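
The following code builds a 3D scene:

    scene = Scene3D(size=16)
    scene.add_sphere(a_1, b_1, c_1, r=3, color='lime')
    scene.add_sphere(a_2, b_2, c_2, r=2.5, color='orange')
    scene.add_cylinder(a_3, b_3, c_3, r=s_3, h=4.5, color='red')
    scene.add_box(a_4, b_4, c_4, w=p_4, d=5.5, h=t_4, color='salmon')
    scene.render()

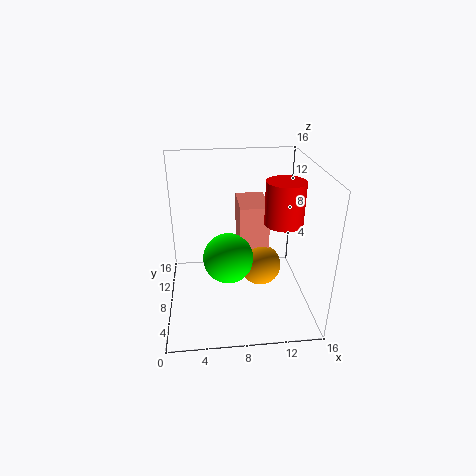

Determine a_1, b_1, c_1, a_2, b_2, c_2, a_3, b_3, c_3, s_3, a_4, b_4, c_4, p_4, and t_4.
a_1 = 7
b_1 = 9.5
c_1 = 4.5
a_2 = 11
b_2 = 10
c_2 = 3
a_3 = 12.5
b_3 = 6
c_3 = 10.5
s_3 = 2
a_4 = 8.5
b_4 = 10
c_4 = 4
p_4 = 3.5
t_4 = 6.5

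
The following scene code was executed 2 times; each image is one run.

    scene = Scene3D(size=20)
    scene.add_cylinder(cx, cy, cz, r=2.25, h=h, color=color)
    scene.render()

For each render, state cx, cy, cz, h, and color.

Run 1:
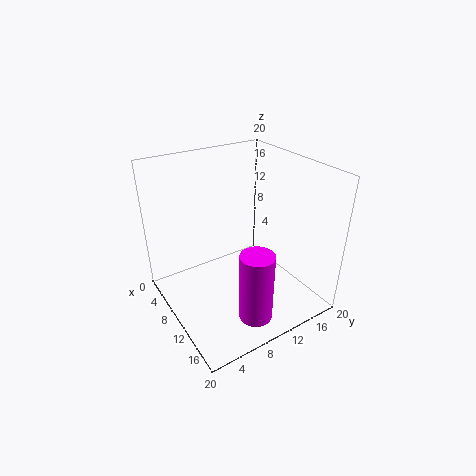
cx = 16, cy = 9, cz = 1, h = 9.75, color = 'magenta'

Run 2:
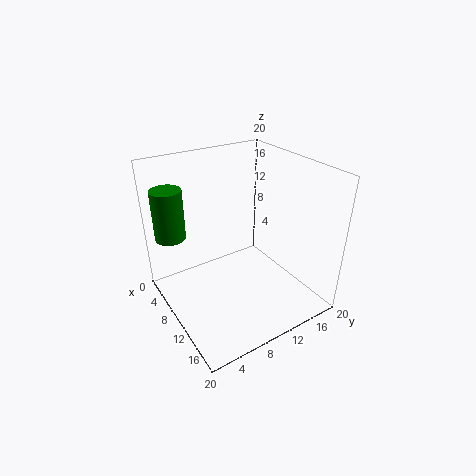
cx = 2.5, cy = 3, cz = 8.5, h = 7.5, color = 'green'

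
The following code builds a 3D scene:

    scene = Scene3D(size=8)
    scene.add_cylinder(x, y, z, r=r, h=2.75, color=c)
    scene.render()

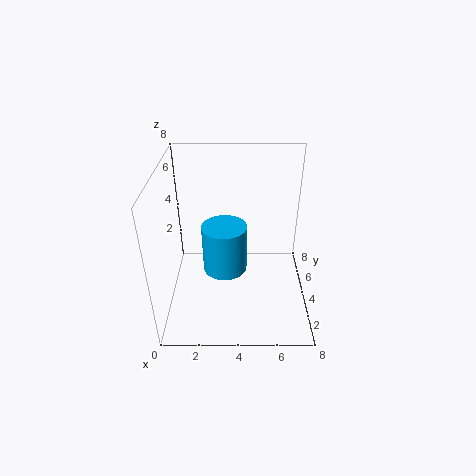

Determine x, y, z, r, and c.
x = 3.25
y = 4
z = 2
r = 1.25
c = 'deepskyblue'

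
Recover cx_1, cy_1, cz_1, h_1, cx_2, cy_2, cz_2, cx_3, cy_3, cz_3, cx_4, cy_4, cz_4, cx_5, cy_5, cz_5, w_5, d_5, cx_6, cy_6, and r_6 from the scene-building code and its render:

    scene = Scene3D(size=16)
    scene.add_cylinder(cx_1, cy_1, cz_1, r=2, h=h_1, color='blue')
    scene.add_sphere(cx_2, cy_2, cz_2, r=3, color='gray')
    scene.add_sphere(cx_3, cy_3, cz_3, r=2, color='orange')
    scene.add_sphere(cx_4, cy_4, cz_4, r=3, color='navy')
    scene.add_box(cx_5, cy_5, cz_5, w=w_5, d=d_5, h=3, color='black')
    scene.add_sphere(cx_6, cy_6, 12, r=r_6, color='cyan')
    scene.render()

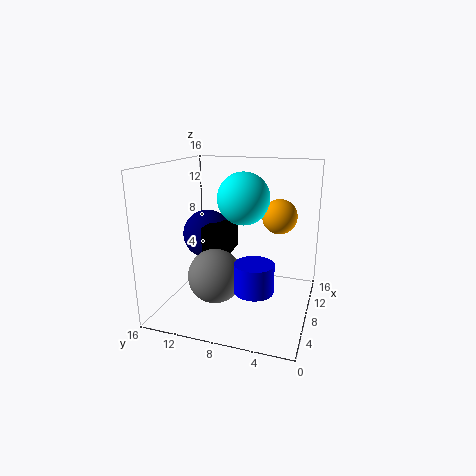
cx_1 = 4
cy_1 = 5
cz_1 = 4
h_1 = 3
cx_2 = 6
cy_2 = 10
cz_2 = 4
cx_3 = 11
cy_3 = 4
cz_3 = 10
cx_4 = 11
cy_4 = 13
cz_4 = 7
cx_5 = 7
cy_5 = 9
cz_5 = 6
w_5 = 4
d_5 = 3
cx_6 = 10
cy_6 = 8
r_6 = 3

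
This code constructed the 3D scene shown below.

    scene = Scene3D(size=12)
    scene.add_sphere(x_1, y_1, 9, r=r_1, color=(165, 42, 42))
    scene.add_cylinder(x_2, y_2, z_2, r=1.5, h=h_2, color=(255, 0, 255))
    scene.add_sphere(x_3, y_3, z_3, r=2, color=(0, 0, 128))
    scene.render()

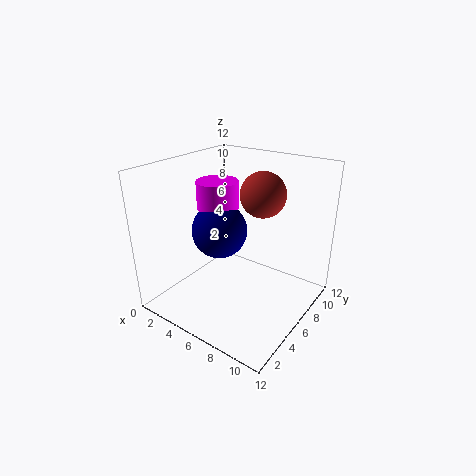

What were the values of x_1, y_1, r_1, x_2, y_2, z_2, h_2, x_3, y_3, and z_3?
x_1 = 6.5, y_1 = 9, r_1 = 2, x_2 = 6, y_2 = 3.5, z_2 = 9.5, h_2 = 2, x_3 = 6.5, y_3 = 3, z_3 = 8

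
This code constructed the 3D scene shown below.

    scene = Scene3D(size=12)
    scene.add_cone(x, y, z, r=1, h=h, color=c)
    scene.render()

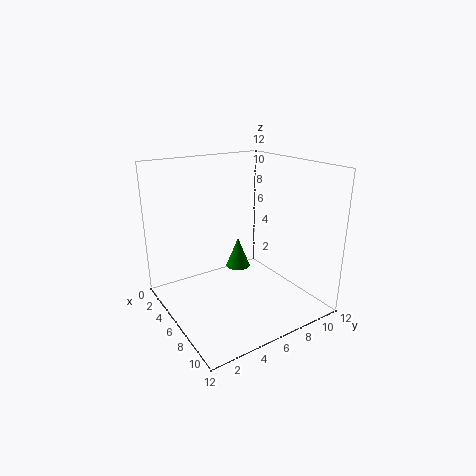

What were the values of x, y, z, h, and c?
x = 6; y = 6; z = 3.5; h = 2.5; c = 'green'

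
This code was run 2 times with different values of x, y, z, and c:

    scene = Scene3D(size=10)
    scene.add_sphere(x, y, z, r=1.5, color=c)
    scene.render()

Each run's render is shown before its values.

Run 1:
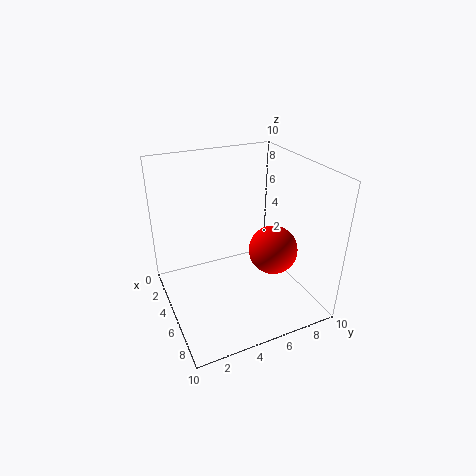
x = 8; y = 6; z = 5.5; c = 'red'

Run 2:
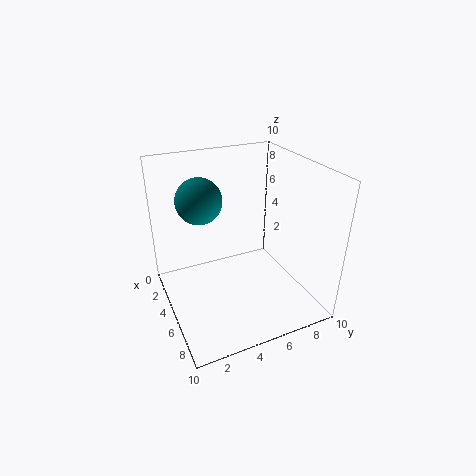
x = 4.5; y = 2.5; z = 8; c = 'teal'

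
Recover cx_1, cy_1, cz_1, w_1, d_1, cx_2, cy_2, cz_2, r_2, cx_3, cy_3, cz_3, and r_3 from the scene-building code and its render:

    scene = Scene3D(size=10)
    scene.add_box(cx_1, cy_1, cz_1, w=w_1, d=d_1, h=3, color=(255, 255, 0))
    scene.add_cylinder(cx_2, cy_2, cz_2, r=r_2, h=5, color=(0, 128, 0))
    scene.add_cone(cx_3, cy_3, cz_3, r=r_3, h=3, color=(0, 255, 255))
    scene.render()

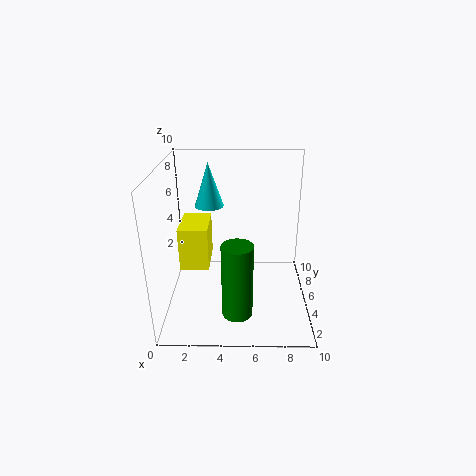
cx_1 = 1, cy_1 = 4, cz_1 = 3, w_1 = 2, d_1 = 3, cx_2 = 5, cy_2 = 2, cz_2 = 1, r_2 = 1, cx_3 = 3, cy_3 = 6, cz_3 = 7, r_3 = 1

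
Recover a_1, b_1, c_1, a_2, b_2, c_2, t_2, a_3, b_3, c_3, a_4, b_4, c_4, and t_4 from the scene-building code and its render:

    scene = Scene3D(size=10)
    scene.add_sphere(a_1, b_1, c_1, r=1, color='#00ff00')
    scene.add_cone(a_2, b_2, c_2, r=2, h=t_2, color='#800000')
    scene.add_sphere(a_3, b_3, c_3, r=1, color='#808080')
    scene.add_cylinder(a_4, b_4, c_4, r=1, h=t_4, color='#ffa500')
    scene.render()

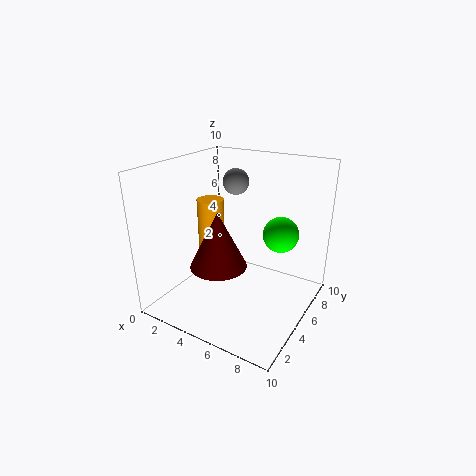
a_1 = 9; b_1 = 3; c_1 = 7; a_2 = 4; b_2 = 4; c_2 = 3; t_2 = 4; a_3 = 3; b_3 = 8; c_3 = 8; a_4 = 2; b_4 = 6; c_4 = 3; t_4 = 4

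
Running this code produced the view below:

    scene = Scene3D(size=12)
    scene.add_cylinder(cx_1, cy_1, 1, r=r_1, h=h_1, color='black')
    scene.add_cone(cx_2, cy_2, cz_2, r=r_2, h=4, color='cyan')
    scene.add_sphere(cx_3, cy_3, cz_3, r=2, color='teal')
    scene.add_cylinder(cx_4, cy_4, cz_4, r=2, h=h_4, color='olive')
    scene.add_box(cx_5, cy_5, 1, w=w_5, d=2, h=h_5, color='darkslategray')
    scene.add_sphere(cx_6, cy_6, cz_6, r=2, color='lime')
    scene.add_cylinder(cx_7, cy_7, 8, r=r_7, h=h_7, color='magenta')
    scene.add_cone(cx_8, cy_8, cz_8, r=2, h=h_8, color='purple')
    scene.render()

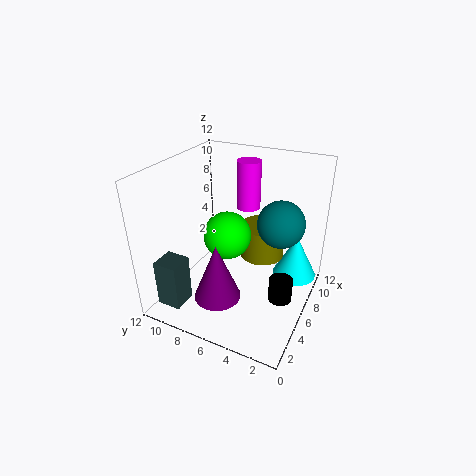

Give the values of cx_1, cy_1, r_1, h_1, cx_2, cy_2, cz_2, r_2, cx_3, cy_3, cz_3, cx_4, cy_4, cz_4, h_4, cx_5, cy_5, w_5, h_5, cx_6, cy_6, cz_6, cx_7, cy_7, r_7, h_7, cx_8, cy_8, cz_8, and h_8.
cx_1 = 6; cy_1 = 2; r_1 = 1; h_1 = 2; cx_2 = 10; cy_2 = 2; cz_2 = 1; r_2 = 2; cx_3 = 8; cy_3 = 3; cz_3 = 7; cx_4 = 9; cy_4 = 5; cz_4 = 3; h_4 = 3; cx_5 = 1; cy_5 = 9; w_5 = 2; h_5 = 4; cx_6 = 6; cy_6 = 7; cz_6 = 6; cx_7 = 8; cy_7 = 6; r_7 = 1; h_7 = 4; cx_8 = 4; cy_8 = 7; cz_8 = 1; h_8 = 5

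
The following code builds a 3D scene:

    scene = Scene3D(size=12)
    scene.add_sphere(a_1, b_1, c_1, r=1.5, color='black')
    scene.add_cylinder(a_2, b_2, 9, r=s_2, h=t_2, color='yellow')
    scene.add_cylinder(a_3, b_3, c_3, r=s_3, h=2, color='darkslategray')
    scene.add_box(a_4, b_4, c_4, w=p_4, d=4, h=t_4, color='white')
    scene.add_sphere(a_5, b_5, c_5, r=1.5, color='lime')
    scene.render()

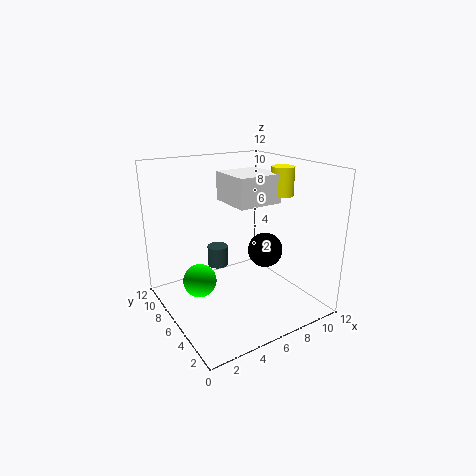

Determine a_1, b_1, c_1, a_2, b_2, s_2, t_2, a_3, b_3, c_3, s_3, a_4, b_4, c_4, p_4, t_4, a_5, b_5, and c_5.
a_1 = 8.5
b_1 = 5.5
c_1 = 4.5
a_2 = 10.5
b_2 = 6
s_2 = 1
t_2 = 2.5
a_3 = 6.5
b_3 = 10.5
c_3 = 1.5
s_3 = 1
a_4 = 6
b_4 = 5.5
c_4 = 8.5
p_4 = 4
t_4 = 2.5
a_5 = 3.5
b_5 = 8.5
c_5 = 1.5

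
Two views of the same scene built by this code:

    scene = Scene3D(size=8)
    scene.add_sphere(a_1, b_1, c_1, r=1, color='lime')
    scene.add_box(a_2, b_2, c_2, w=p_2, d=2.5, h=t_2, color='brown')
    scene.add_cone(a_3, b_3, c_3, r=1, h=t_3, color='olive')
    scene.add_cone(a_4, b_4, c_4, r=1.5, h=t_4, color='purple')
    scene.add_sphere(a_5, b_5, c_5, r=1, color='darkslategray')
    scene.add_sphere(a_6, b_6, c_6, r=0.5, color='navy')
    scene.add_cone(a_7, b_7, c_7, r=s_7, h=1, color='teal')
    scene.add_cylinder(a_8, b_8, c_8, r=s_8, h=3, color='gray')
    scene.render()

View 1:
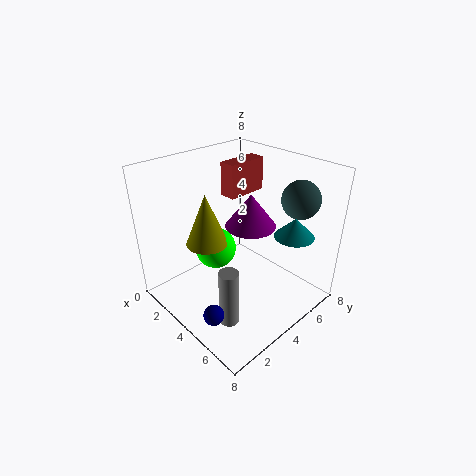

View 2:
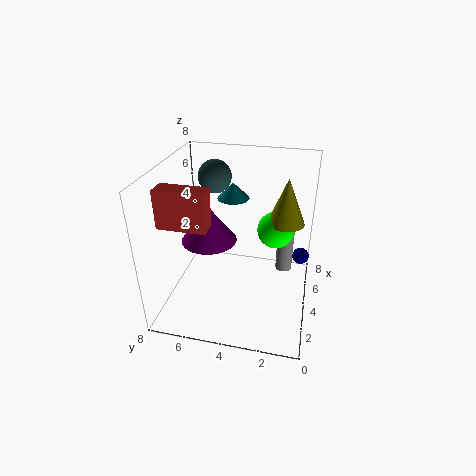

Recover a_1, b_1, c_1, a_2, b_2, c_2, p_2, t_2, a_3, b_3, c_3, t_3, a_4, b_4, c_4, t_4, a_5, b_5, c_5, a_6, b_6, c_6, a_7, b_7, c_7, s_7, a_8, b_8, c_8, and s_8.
a_1 = 4.5; b_1 = 2; c_1 = 4.5; a_2 = 1.5; b_2 = 5; c_2 = 5.5; p_2 = 1; t_2 = 2; a_3 = 4.5; b_3 = 1.5; c_3 = 5; t_3 = 2.5; a_4 = 3.5; b_4 = 5.5; c_4 = 4; t_4 = 2; a_5 = 6.5; b_5 = 6; c_5 = 6.5; a_6 = 6; b_6 = 0.5; c_6 = 2; a_7 = 7; b_7 = 5; c_7 = 5; s_7 = 1; a_8 = 6; b_8 = 1.5; c_8 = 1; s_8 = 0.5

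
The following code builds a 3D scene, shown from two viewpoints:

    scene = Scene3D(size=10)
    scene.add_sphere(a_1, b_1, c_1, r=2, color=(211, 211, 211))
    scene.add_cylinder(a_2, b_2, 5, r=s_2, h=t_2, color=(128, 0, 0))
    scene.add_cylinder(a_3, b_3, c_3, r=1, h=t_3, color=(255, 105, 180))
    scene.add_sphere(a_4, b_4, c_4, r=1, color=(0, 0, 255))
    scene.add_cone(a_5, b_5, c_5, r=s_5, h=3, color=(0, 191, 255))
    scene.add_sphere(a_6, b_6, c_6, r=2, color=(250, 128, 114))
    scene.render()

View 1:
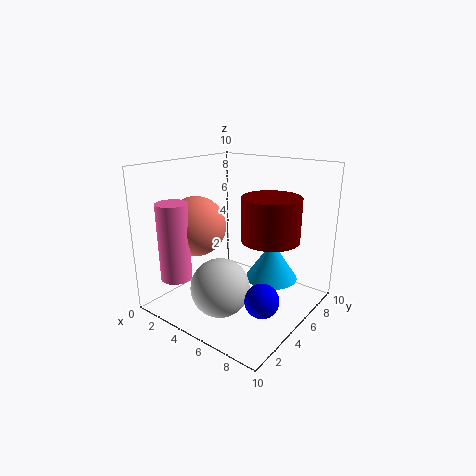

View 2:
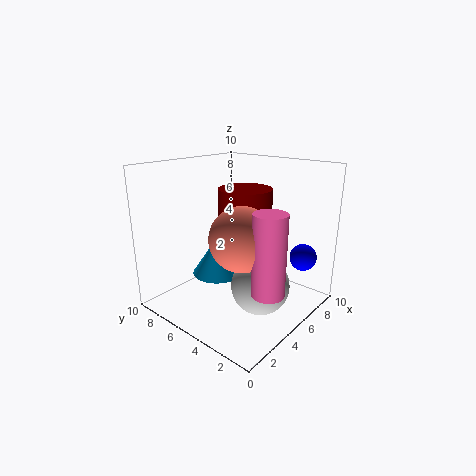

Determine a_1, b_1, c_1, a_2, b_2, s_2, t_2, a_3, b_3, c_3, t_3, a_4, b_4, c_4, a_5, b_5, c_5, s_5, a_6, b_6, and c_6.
a_1 = 5, b_1 = 3, c_1 = 2, a_2 = 7, b_2 = 6, s_2 = 2, t_2 = 3, a_3 = 3, b_3 = 1, c_3 = 3, t_3 = 5, a_4 = 9, b_4 = 2, c_4 = 3, a_5 = 6, b_5 = 8, c_5 = 1, s_5 = 2, a_6 = 3, b_6 = 3, c_6 = 6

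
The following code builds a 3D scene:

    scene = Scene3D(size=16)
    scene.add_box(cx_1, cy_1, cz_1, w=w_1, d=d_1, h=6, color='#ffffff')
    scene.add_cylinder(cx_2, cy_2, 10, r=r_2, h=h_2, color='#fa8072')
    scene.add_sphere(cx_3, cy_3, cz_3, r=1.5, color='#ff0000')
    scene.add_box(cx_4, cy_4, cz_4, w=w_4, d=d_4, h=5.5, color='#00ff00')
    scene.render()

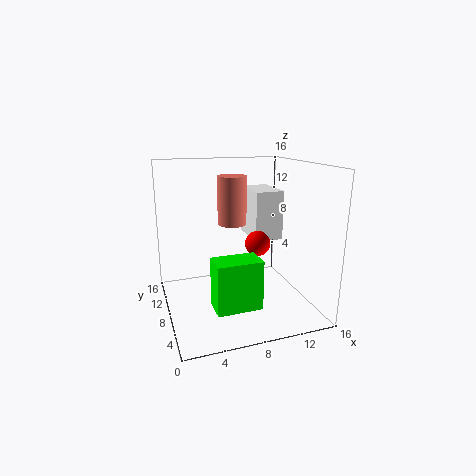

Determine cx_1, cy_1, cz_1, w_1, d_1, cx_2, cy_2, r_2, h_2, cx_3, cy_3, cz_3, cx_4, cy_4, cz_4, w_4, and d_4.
cx_1 = 11
cy_1 = 10
cz_1 = 6.5
w_1 = 3.5
d_1 = 5.5
cx_2 = 7
cy_2 = 7
r_2 = 1.5
h_2 = 5
cx_3 = 11
cy_3 = 9.5
cz_3 = 6.5
cx_4 = 4.5
cy_4 = 4
cz_4 = 1
w_4 = 5
d_4 = 3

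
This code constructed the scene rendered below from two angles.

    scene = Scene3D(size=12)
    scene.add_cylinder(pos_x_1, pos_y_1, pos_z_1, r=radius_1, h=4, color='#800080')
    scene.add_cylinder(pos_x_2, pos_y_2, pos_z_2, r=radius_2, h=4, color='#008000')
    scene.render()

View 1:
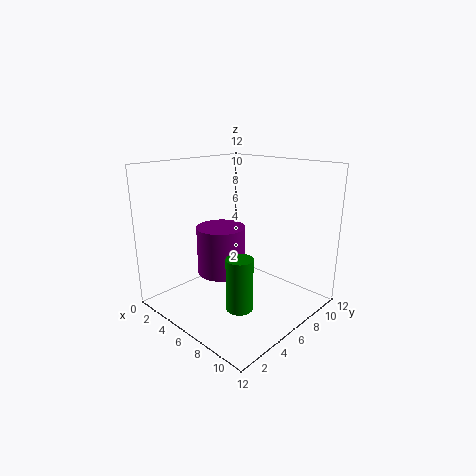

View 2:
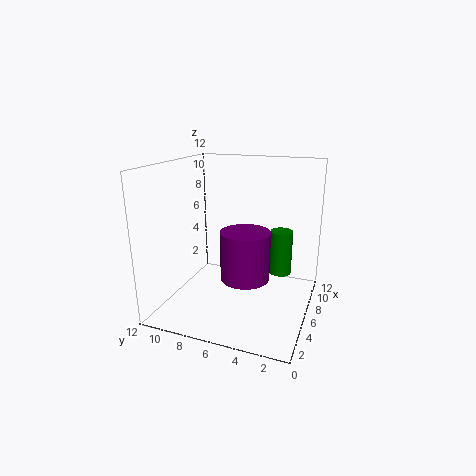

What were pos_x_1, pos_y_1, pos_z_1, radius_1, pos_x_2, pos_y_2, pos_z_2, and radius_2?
pos_x_1 = 5; pos_y_1 = 5; pos_z_1 = 3; radius_1 = 2; pos_x_2 = 9; pos_y_2 = 3; pos_z_2 = 2; radius_2 = 1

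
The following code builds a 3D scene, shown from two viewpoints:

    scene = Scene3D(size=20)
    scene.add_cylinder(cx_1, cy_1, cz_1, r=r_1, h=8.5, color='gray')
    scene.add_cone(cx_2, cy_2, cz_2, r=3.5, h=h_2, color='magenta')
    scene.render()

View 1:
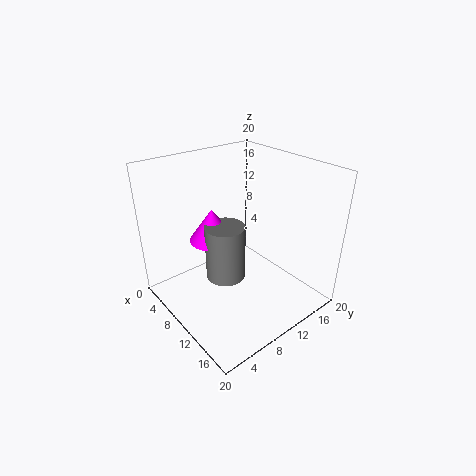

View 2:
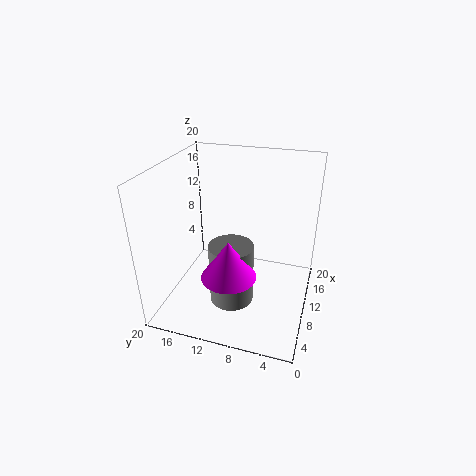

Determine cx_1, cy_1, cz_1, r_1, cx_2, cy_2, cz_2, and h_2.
cx_1 = 7
cy_1 = 10
cz_1 = 2
r_1 = 3
cx_2 = 4.5
cy_2 = 9.5
cz_2 = 7.5
h_2 = 5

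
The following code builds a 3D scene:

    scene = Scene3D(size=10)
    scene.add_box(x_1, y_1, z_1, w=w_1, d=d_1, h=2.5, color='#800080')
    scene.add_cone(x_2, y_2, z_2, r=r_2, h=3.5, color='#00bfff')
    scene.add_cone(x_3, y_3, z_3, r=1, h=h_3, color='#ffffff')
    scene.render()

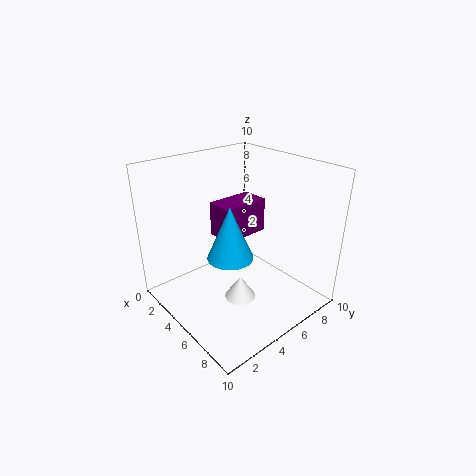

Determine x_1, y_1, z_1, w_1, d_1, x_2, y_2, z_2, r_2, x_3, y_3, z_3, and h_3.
x_1 = 2.5, y_1 = 4.5, z_1 = 4.5, w_1 = 2, d_1 = 3.5, x_2 = 6, y_2 = 3.5, z_2 = 4.5, r_2 = 1.5, x_3 = 7, y_3 = 3.5, z_3 = 2, h_3 = 1.5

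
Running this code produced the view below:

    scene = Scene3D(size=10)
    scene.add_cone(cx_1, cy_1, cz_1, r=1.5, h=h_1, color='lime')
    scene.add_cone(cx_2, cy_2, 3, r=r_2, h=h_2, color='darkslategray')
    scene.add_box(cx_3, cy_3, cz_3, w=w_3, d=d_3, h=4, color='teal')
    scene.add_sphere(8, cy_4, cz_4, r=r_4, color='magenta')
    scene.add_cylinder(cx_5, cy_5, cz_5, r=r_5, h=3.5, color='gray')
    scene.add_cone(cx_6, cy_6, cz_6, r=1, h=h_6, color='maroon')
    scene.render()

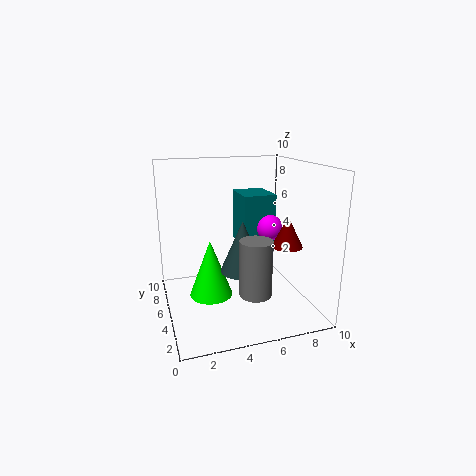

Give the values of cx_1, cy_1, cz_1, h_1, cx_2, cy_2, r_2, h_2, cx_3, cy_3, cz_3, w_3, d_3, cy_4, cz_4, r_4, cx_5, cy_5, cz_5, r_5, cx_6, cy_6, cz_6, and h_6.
cx_1 = 3
cy_1 = 5
cz_1 = 1
h_1 = 4
cx_2 = 5
cy_2 = 4
r_2 = 1.5
h_2 = 3.5
cx_3 = 6
cy_3 = 6.5
cz_3 = 3.5
w_3 = 2.5
d_3 = 3
cy_4 = 6.5
cz_4 = 5
r_4 = 1
cx_5 = 5
cy_5 = 1.5
cz_5 = 2.5
r_5 = 1
cx_6 = 7.5
cy_6 = 2.5
cz_6 = 5
h_6 = 2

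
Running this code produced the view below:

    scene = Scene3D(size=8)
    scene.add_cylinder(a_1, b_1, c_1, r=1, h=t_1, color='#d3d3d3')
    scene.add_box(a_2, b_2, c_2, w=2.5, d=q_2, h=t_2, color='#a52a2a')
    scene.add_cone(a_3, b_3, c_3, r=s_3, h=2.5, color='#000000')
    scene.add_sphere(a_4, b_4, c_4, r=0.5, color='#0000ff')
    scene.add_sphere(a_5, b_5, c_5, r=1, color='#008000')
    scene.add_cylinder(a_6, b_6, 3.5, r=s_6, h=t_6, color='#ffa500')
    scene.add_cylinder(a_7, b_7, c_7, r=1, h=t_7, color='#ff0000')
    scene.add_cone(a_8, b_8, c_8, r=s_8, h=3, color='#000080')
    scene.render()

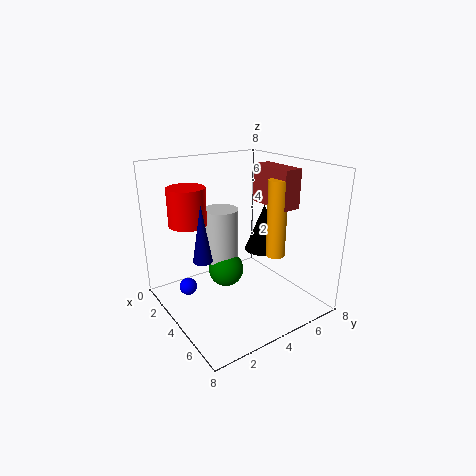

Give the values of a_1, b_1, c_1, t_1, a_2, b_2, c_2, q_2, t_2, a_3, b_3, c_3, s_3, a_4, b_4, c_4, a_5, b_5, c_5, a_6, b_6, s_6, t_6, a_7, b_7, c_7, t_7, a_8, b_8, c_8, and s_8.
a_1 = 3; b_1 = 3.5; c_1 = 2.5; t_1 = 3; a_2 = 4; b_2 = 5; c_2 = 6; q_2 = 1; t_2 = 2; a_3 = 5; b_3 = 5; c_3 = 3.5; s_3 = 1; a_4 = 2.5; b_4 = 1.5; c_4 = 1; a_5 = 3.5; b_5 = 3.5; c_5 = 2; a_6 = 6; b_6 = 5; s_6 = 0.5; t_6 = 4; a_7 = 3; b_7 = 1.5; c_7 = 5; t_7 = 2; a_8 = 4.5; b_8 = 1.5; c_8 = 3.5; s_8 = 0.5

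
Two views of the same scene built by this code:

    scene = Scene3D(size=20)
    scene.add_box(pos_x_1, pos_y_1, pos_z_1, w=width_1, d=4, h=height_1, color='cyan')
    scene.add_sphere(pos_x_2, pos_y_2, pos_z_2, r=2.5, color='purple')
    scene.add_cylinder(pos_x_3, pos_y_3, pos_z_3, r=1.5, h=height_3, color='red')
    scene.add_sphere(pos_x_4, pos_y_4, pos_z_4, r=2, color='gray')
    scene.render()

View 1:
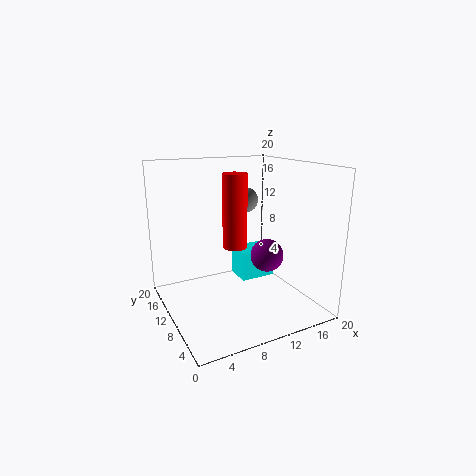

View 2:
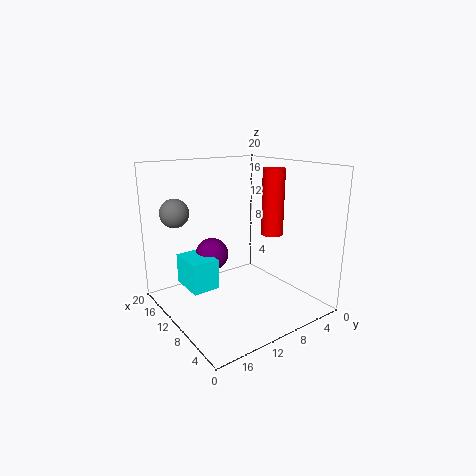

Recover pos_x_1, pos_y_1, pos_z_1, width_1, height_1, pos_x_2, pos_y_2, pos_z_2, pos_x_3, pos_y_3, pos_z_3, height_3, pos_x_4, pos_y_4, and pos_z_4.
pos_x_1 = 12; pos_y_1 = 12; pos_z_1 = 2; width_1 = 5.5; height_1 = 4.5; pos_x_2 = 15.5; pos_y_2 = 11; pos_z_2 = 6; pos_x_3 = 7.5; pos_y_3 = 6; pos_z_3 = 10.5; height_3 = 9; pos_x_4 = 15; pos_y_4 = 17; pos_z_4 = 13.5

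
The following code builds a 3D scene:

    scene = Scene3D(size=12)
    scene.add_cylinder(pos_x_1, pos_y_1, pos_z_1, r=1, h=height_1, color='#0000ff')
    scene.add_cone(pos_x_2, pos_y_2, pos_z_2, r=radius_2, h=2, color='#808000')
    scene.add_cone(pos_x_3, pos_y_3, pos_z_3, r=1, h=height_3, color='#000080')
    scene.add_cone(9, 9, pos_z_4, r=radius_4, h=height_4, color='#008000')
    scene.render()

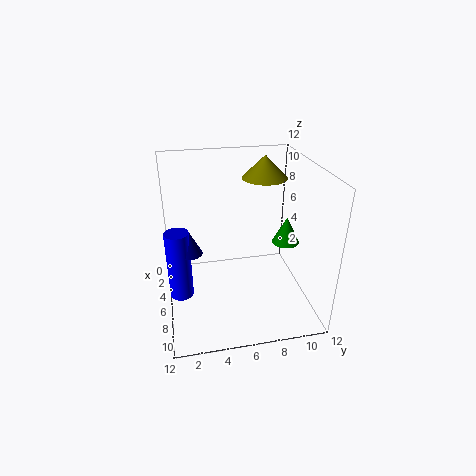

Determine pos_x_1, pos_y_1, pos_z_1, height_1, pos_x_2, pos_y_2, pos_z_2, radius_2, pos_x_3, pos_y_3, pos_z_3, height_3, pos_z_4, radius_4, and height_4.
pos_x_1 = 6, pos_y_1 = 1, pos_z_1 = 1, height_1 = 6, pos_x_2 = 3, pos_y_2 = 9, pos_z_2 = 10, radius_2 = 2, pos_x_3 = 6, pos_y_3 = 2, pos_z_3 = 5, height_3 = 2, pos_z_4 = 7, radius_4 = 1, height_4 = 2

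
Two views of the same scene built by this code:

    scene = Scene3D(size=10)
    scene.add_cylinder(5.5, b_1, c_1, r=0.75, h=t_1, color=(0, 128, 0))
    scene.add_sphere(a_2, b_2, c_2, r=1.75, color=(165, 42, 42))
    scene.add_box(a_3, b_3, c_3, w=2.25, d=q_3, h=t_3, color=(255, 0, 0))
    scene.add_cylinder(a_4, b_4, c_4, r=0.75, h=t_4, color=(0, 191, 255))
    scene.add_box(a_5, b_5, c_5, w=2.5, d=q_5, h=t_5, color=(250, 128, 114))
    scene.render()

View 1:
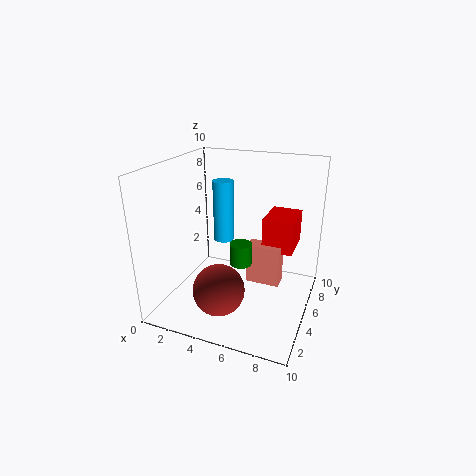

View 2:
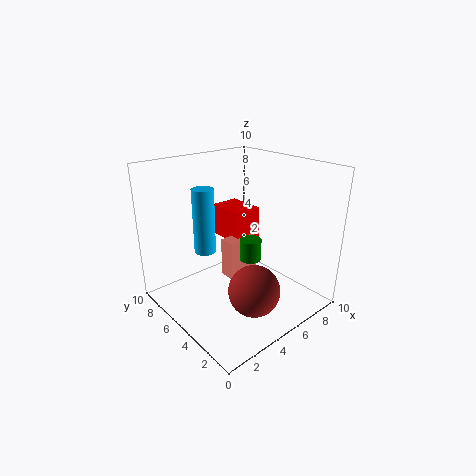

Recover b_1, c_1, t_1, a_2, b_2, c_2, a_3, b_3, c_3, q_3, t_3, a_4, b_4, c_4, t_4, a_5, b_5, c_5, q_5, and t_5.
b_1 = 4.25, c_1 = 3.5, t_1 = 1.5, a_2 = 4.5, b_2 = 2.75, c_2 = 2, a_3 = 6.25, b_3 = 6.5, c_3 = 3.5, q_3 = 3, t_3 = 2.5, a_4 = 3.25, b_4 = 6.5, c_4 = 4, t_4 = 4.5, a_5 = 5.25, b_5 = 6, c_5 = 1, q_5 = 1.25, t_5 = 3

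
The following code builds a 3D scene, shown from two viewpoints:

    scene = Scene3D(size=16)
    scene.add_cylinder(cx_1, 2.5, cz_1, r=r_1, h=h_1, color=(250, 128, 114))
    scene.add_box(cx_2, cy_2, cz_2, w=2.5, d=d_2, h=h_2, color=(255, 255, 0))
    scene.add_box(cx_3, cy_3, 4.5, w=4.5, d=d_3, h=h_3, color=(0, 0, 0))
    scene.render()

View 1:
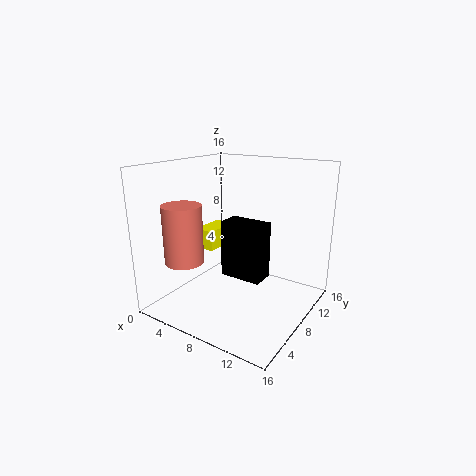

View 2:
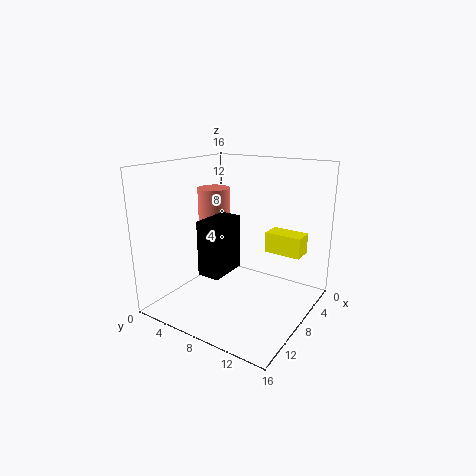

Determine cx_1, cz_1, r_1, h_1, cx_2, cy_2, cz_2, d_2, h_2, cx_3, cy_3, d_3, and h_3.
cx_1 = 5, cz_1 = 6.5, r_1 = 2, h_1 = 6, cx_2 = 1, cy_2 = 9, cz_2 = 5, d_2 = 4.5, h_2 = 2.5, cx_3 = 7.5, cy_3 = 5.5, d_3 = 2.5, h_3 = 6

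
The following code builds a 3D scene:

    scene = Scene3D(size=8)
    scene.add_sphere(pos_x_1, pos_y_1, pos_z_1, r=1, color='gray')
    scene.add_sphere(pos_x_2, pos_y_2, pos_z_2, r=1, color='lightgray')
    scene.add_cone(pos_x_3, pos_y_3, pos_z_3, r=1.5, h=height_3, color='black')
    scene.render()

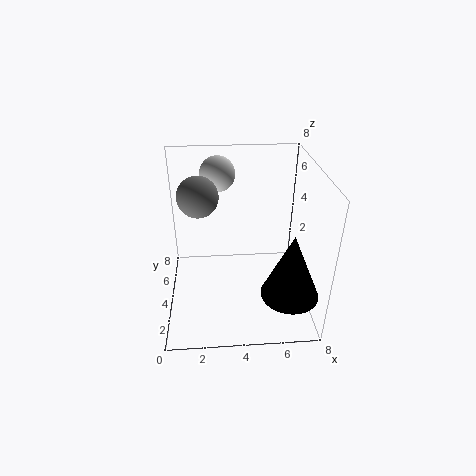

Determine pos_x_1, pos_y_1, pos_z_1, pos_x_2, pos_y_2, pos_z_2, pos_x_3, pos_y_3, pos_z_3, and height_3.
pos_x_1 = 2, pos_y_1 = 3, pos_z_1 = 7, pos_x_2 = 3, pos_y_2 = 6, pos_z_2 = 7, pos_x_3 = 6.5, pos_y_3 = 1.5, pos_z_3 = 2, height_3 = 3.5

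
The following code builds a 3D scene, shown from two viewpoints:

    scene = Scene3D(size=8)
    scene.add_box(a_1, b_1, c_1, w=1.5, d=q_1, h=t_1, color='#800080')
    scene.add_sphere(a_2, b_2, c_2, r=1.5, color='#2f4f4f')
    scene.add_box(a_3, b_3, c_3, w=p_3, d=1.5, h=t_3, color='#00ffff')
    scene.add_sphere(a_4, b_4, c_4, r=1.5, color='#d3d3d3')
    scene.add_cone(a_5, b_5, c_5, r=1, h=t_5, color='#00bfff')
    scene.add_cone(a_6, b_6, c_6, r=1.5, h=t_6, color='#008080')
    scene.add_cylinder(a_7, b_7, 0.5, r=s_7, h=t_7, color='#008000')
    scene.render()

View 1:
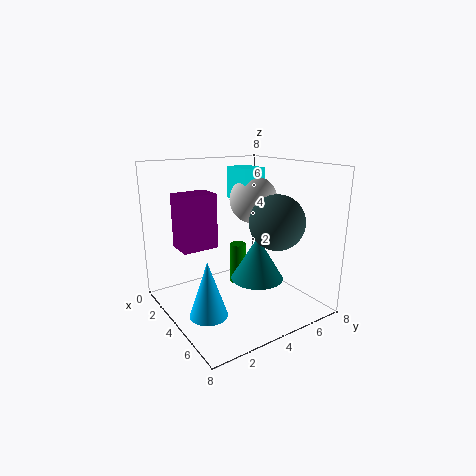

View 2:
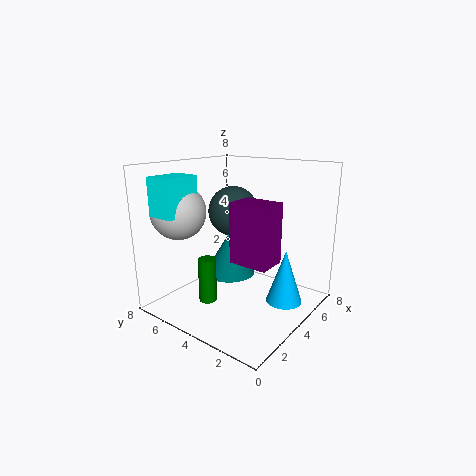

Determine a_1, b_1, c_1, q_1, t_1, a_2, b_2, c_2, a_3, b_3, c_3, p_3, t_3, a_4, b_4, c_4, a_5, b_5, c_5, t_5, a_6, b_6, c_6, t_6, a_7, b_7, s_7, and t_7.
a_1 = 2
b_1 = 1
c_1 = 3.5
q_1 = 2
t_1 = 3
a_2 = 5.5
b_2 = 5.5
c_2 = 5
a_3 = 0.5
b_3 = 5.5
c_3 = 5.5
p_3 = 2
t_3 = 2
a_4 = 2
b_4 = 6.5
c_4 = 5.5
a_5 = 5
b_5 = 1.5
c_5 = 0.5
t_5 = 3
a_6 = 4.5
b_6 = 5
c_6 = 1.5
t_6 = 2.5
a_7 = 2.5
b_7 = 5
s_7 = 0.5
t_7 = 2.5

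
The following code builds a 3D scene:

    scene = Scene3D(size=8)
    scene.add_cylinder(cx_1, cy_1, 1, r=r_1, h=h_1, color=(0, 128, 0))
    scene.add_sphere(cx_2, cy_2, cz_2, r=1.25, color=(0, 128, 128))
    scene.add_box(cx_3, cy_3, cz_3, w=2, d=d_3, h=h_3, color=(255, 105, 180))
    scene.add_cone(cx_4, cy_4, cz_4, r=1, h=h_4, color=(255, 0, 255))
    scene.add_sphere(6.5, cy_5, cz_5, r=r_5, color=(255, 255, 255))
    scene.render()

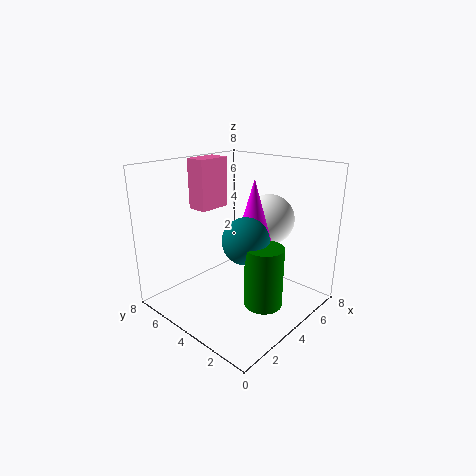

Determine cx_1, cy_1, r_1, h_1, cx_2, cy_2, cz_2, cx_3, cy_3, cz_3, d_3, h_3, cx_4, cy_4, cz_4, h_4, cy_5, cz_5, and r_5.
cx_1 = 3.5, cy_1 = 1.75, r_1 = 1, h_1 = 3.25, cx_2 = 3.5, cy_2 = 3, cz_2 = 4.25, cx_3 = 3.75, cy_3 = 6.5, cz_3 = 5, d_3 = 1.25, h_3 = 3, cx_4 = 4.75, cy_4 = 3.5, cz_4 = 3.75, h_4 = 3.5, cy_5 = 3.75, cz_5 = 4.5, r_5 = 1.5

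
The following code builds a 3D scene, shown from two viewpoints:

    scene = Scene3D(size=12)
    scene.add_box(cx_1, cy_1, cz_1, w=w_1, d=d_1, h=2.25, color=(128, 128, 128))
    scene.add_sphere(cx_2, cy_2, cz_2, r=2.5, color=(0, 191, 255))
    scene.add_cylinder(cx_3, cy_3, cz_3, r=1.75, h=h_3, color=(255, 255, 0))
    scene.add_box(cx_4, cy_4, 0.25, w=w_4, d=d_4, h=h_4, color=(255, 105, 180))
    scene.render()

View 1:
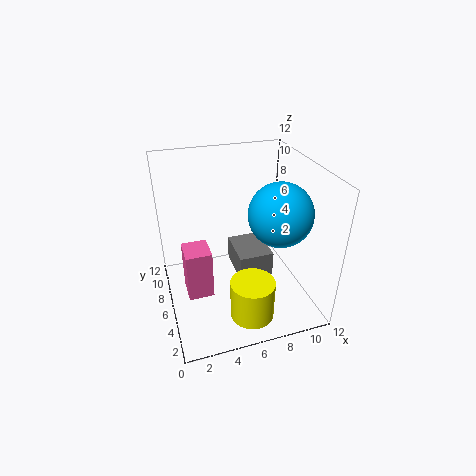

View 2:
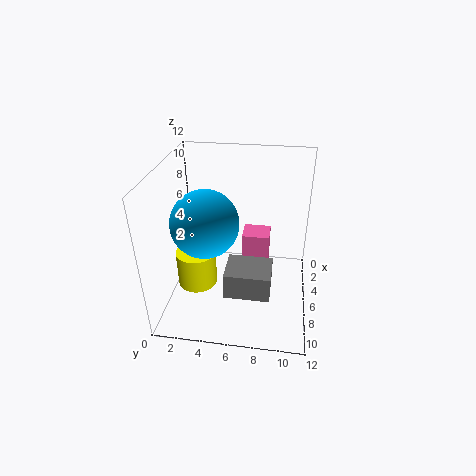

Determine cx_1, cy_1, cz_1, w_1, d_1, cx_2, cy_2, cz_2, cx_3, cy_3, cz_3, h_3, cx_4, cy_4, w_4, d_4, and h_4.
cx_1 = 6, cy_1 = 5.25, cz_1 = 2, w_1 = 3, d_1 = 3.75, cx_2 = 8.75, cy_2 = 4, cz_2 = 8.75, cx_3 = 6, cy_3 = 2.25, cz_3 = 1, h_3 = 3.25, cx_4 = 1.5, cy_4 = 6, w_4 = 2.25, d_4 = 2.5, h_4 = 4.5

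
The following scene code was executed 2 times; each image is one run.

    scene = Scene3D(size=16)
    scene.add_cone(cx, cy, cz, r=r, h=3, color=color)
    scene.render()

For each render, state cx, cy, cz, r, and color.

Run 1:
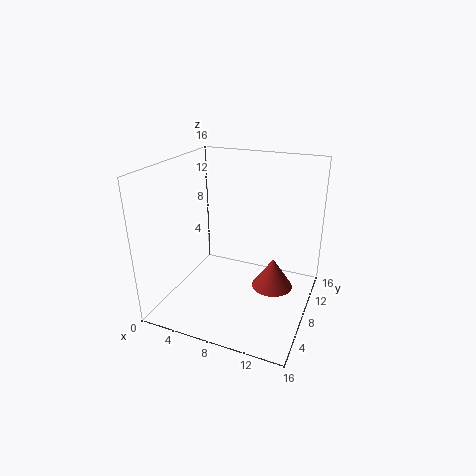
cx = 13; cy = 5; cz = 5; r = 2; color = 'brown'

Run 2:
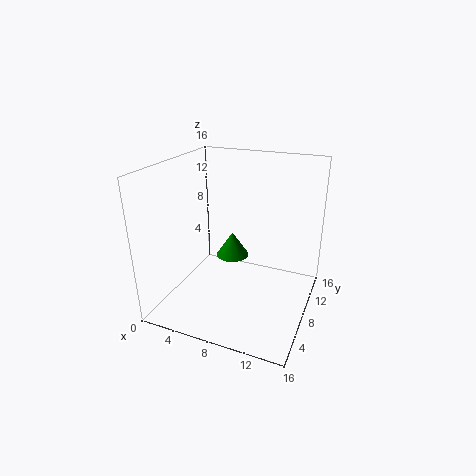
cx = 6; cy = 11; cz = 4; r = 2; color = 'green'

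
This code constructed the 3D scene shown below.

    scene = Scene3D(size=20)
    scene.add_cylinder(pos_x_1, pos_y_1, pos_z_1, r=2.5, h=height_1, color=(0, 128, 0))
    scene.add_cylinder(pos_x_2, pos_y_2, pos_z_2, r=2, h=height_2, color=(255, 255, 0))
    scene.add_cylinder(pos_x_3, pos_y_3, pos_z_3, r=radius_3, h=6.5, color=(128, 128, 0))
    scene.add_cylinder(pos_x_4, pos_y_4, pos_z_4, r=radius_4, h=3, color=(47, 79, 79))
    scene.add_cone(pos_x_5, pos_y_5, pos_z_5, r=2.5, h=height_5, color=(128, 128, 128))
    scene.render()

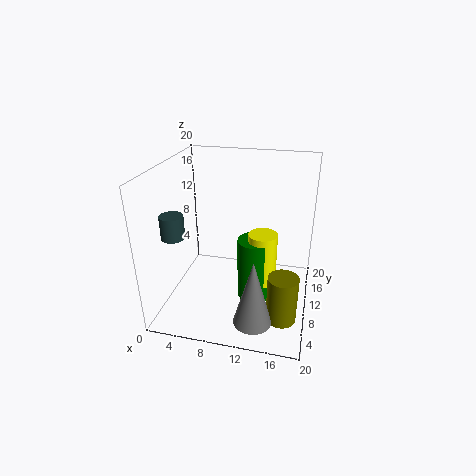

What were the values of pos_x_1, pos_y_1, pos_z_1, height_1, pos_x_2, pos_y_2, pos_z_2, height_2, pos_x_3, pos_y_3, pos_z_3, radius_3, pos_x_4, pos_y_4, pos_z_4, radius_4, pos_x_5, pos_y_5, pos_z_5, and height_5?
pos_x_1 = 12.5
pos_y_1 = 10
pos_z_1 = 1
height_1 = 9
pos_x_2 = 13.5
pos_y_2 = 10
pos_z_2 = 3.5
height_2 = 7.5
pos_x_3 = 17
pos_y_3 = 5.5
pos_z_3 = 1
radius_3 = 2
pos_x_4 = 3
pos_y_4 = 4.5
pos_z_4 = 12
radius_4 = 1.5
pos_x_5 = 13.5
pos_y_5 = 3.5
pos_z_5 = 1.5
height_5 = 9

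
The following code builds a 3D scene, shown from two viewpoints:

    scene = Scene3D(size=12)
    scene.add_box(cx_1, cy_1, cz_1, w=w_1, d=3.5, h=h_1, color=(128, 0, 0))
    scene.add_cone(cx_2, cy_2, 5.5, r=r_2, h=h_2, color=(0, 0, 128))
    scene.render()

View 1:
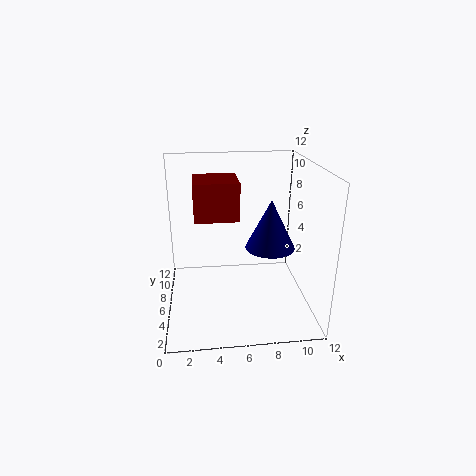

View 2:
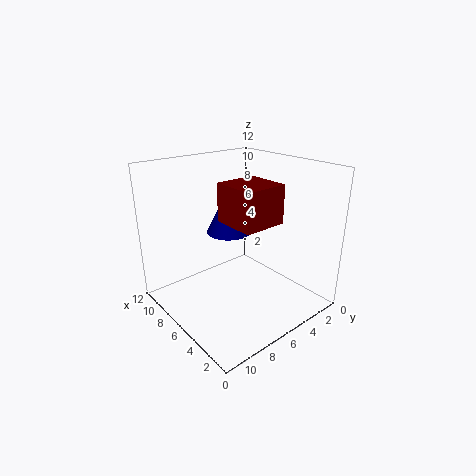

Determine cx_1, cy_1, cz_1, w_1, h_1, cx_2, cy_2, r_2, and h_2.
cx_1 = 2.5; cy_1 = 4.5; cz_1 = 8; w_1 = 3.5; h_1 = 3; cx_2 = 8.5; cy_2 = 5; r_2 = 2; h_2 = 4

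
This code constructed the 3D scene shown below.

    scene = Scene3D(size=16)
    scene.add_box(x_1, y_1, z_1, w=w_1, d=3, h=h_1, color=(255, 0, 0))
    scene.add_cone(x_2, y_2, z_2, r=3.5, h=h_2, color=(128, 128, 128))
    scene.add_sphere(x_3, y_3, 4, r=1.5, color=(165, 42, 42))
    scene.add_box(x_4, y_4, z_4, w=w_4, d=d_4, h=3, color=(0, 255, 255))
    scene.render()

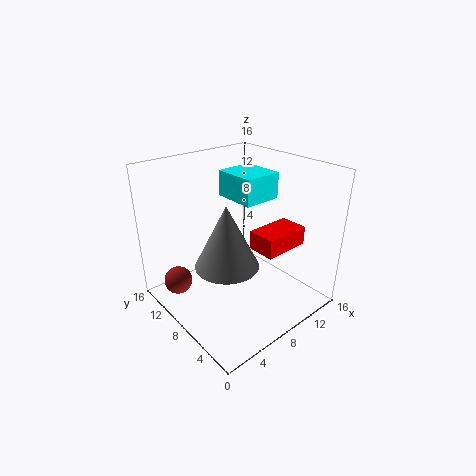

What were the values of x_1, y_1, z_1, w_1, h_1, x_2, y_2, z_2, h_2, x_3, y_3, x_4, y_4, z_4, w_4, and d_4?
x_1 = 7.5
y_1 = 2.5
z_1 = 8
w_1 = 5
h_1 = 2
x_2 = 6
y_2 = 7.5
z_2 = 5.5
h_2 = 7
x_3 = 1.5
y_3 = 10.5
x_4 = 9
y_4 = 7.5
z_4 = 11.5
w_4 = 4.5
d_4 = 5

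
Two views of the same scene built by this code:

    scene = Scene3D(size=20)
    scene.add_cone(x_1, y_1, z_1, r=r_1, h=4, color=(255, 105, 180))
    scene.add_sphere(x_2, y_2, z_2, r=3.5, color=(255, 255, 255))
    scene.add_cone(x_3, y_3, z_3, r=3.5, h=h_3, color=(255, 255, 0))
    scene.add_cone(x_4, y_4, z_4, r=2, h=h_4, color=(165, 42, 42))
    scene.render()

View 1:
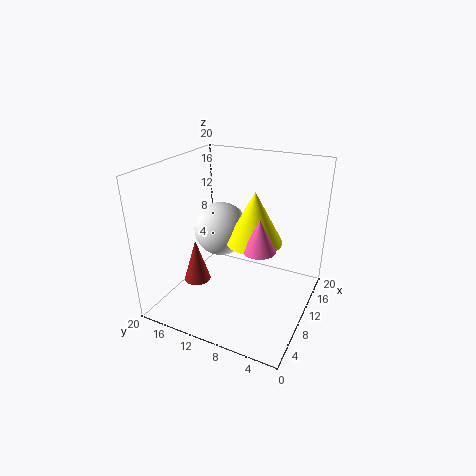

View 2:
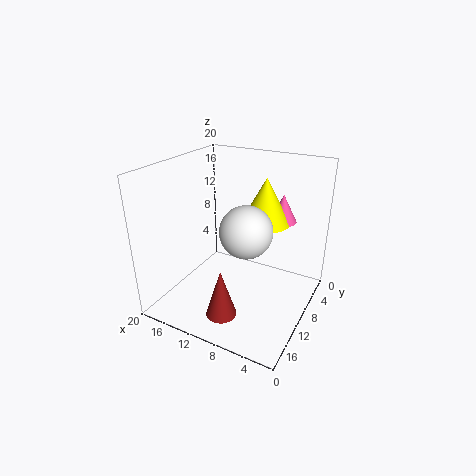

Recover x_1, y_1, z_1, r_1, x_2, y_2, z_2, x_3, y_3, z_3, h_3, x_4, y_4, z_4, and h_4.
x_1 = 5.5; y_1 = 5; z_1 = 11.5; r_1 = 2; x_2 = 8; y_2 = 11.5; z_2 = 12; x_3 = 7.5; y_3 = 6.5; z_3 = 11.5; h_3 = 6.5; x_4 = 9; y_4 = 16.5; z_4 = 2; h_4 = 6.5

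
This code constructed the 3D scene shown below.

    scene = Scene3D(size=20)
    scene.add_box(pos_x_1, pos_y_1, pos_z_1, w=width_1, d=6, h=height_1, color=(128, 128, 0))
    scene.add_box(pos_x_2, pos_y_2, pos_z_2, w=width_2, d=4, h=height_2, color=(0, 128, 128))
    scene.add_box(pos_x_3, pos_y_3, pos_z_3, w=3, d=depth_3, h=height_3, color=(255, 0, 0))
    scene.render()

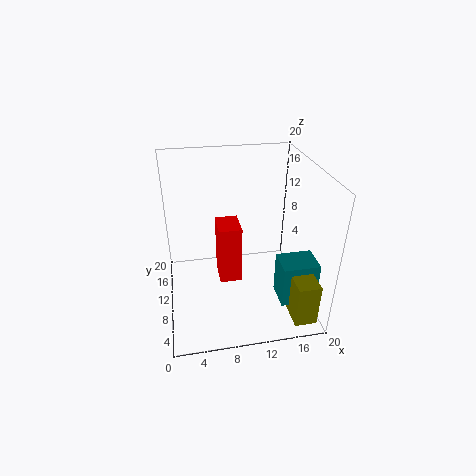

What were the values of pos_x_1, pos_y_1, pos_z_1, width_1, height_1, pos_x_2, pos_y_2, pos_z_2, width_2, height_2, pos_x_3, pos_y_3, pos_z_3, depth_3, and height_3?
pos_x_1 = 16; pos_y_1 = 1; pos_z_1 = 1; width_1 = 3; height_1 = 6; pos_x_2 = 15; pos_y_2 = 4; pos_z_2 = 2; width_2 = 5; height_2 = 6; pos_x_3 = 7; pos_y_3 = 7; pos_z_3 = 5; depth_3 = 4; height_3 = 8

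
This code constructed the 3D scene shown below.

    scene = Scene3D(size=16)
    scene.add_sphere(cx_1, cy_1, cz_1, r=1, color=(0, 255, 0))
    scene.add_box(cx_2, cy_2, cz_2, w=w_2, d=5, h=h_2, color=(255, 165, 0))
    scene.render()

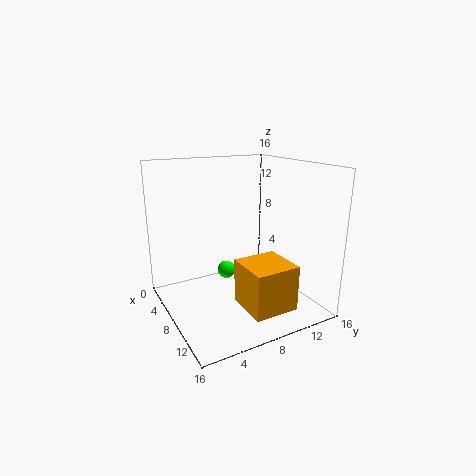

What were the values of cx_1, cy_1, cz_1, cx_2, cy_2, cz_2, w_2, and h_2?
cx_1 = 7, cy_1 = 7, cz_1 = 4, cx_2 = 9, cy_2 = 7, cz_2 = 1, w_2 = 5, h_2 = 5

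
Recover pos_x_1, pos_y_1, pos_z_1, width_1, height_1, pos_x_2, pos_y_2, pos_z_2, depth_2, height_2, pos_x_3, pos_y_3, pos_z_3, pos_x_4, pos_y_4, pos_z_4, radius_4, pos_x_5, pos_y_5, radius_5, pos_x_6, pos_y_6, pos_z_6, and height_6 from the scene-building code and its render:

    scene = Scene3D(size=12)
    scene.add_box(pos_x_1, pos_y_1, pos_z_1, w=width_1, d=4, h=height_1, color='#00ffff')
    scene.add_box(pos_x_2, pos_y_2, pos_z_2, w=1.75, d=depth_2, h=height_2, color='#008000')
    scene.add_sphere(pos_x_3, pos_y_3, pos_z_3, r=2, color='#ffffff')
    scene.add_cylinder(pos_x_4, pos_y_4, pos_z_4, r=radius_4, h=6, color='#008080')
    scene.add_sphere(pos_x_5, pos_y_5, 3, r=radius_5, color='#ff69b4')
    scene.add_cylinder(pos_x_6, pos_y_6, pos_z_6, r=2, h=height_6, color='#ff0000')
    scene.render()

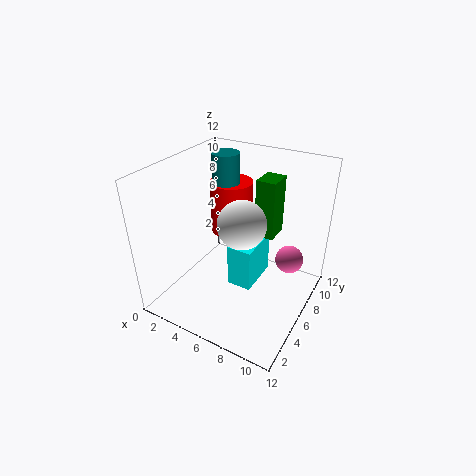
pos_x_1 = 4.75
pos_y_1 = 6.25
pos_z_1 = 0.5
width_1 = 2.25
height_1 = 4
pos_x_2 = 6.25
pos_y_2 = 8.5
pos_z_2 = 5
depth_2 = 2.25
height_2 = 5.25
pos_x_3 = 6.5
pos_y_3 = 5.75
pos_z_3 = 7.5
pos_x_4 = 2.75
pos_y_4 = 9.5
pos_z_4 = 5.75
radius_4 = 1.25
pos_x_5 = 9.5
pos_y_5 = 9.25
radius_5 = 1.25
pos_x_6 = 3
pos_y_6 = 10
pos_z_6 = 4
height_6 = 5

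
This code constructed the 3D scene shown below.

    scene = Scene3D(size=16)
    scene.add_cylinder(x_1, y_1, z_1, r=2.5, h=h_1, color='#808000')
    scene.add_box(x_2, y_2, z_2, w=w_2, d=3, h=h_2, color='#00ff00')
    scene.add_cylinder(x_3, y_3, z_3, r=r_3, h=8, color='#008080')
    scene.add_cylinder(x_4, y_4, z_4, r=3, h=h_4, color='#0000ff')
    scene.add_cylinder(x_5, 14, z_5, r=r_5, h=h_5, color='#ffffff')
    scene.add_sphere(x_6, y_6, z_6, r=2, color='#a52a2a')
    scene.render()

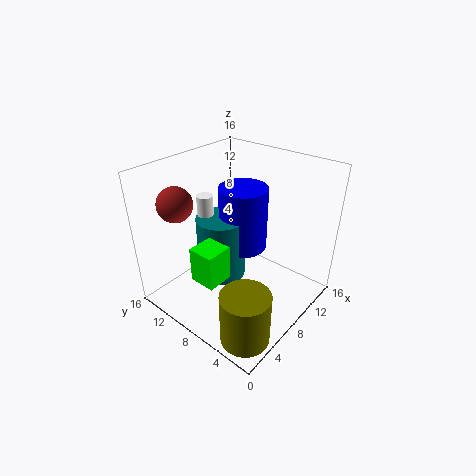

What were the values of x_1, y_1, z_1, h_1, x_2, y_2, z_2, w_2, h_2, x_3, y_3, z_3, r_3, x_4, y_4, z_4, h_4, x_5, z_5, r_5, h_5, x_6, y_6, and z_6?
x_1 = 2.5
y_1 = 2.5
z_1 = 1
h_1 = 5.5
x_2 = 3
y_2 = 7.5
z_2 = 4
w_2 = 3
h_2 = 4
x_3 = 9.5
y_3 = 12
z_3 = 0.5
r_3 = 3
x_4 = 12
y_4 = 10.5
z_4 = 4
h_4 = 8
x_5 = 9
z_5 = 3
r_5 = 1
h_5 = 8
x_6 = 4.5
y_6 = 14
z_6 = 11.5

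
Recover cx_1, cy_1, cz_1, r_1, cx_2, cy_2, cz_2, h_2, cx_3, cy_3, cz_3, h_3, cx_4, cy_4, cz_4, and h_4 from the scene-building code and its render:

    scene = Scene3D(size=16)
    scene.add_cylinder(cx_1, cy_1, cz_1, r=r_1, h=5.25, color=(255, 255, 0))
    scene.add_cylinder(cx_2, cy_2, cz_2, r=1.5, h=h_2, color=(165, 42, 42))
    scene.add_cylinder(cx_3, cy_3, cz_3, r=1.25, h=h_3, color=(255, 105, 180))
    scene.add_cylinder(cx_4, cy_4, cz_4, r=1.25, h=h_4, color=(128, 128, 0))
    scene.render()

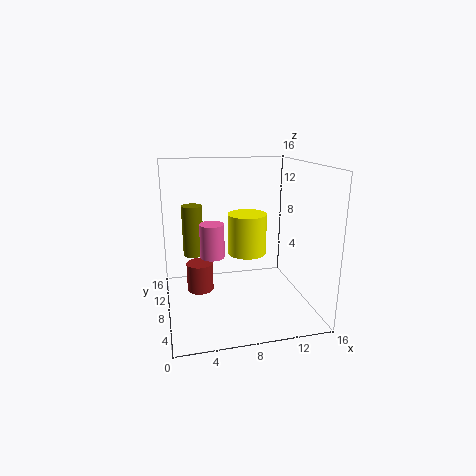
cx_1 = 10.5, cy_1 = 13.25, cz_1 = 4, r_1 = 2.5, cx_2 = 3.75, cy_2 = 9, cz_2 = 1.75, h_2 = 3.25, cx_3 = 4.75, cy_3 = 5.75, cz_3 = 7, h_3 = 3.5, cx_4 = 3.5, cy_4 = 13, cz_4 = 4.5, h_4 = 6.25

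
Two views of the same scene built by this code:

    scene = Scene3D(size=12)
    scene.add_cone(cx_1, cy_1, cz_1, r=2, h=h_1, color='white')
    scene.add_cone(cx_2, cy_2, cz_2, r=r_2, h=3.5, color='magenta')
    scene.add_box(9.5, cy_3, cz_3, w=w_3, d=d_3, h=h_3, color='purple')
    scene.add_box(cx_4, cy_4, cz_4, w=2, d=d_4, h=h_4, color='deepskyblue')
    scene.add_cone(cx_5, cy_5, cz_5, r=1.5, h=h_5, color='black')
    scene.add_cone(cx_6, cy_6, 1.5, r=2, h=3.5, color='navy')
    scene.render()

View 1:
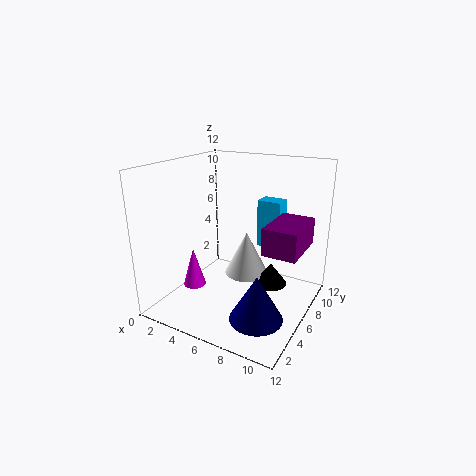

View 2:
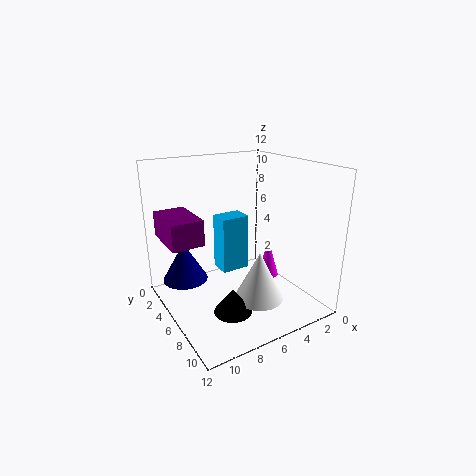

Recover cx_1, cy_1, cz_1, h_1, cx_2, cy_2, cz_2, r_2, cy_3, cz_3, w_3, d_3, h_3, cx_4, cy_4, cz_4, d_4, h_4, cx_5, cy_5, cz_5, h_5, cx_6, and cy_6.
cx_1 = 5.5
cy_1 = 8.5
cz_1 = 1.5
h_1 = 4
cx_2 = 2
cy_2 = 5
cz_2 = 1
r_2 = 1
cy_3 = 3
cz_3 = 6.5
w_3 = 2.5
d_3 = 4
h_3 = 2
cx_4 = 7
cy_4 = 7.5
cz_4 = 5
d_4 = 1.5
h_4 = 4
cx_5 = 8
cy_5 = 8.5
cz_5 = 1
h_5 = 2
cx_6 = 9.5
cy_6 = 2.5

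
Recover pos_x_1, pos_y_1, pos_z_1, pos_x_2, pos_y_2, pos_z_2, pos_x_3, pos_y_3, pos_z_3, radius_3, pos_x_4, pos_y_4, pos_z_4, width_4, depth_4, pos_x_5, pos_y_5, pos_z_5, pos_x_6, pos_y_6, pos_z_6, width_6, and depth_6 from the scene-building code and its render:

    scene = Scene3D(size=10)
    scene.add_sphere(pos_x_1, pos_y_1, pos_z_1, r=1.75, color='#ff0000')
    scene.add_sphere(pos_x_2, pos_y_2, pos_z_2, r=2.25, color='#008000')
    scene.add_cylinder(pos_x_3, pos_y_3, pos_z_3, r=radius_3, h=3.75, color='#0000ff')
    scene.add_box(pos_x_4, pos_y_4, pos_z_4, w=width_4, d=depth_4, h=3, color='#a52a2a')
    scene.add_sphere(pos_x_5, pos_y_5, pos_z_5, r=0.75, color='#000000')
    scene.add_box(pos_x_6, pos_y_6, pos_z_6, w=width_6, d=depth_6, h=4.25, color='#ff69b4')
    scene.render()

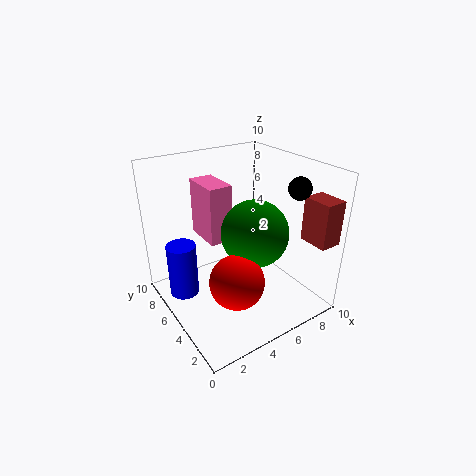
pos_x_1 = 3.25
pos_y_1 = 2.5
pos_z_1 = 3.5
pos_x_2 = 5.5
pos_y_2 = 3.75
pos_z_2 = 5.75
pos_x_3 = 1.25
pos_y_3 = 6.25
pos_z_3 = 1.25
radius_3 = 1
pos_x_4 = 8.25
pos_y_4 = 0.25
pos_z_4 = 5.25
width_4 = 1.5
depth_4 = 2
pos_x_5 = 8
pos_y_5 = 2.5
pos_z_5 = 8.75
pos_x_6 = 3.75
pos_y_6 = 6.5
pos_z_6 = 4
width_6 = 1.75
depth_6 = 3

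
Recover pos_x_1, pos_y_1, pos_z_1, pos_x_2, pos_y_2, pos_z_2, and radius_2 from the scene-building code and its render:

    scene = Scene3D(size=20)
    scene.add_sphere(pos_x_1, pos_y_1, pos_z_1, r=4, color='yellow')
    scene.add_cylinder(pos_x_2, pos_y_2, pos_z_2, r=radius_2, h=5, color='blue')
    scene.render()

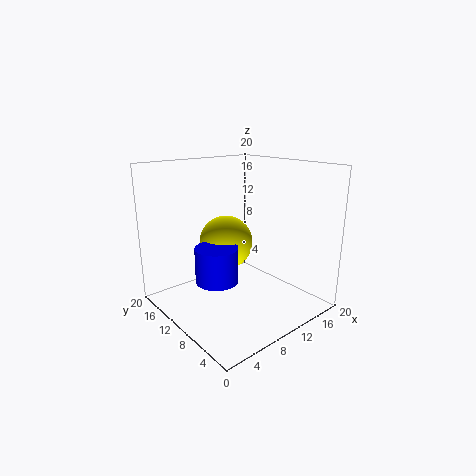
pos_x_1 = 11, pos_y_1 = 14, pos_z_1 = 8, pos_x_2 = 7, pos_y_2 = 11, pos_z_2 = 4, radius_2 = 3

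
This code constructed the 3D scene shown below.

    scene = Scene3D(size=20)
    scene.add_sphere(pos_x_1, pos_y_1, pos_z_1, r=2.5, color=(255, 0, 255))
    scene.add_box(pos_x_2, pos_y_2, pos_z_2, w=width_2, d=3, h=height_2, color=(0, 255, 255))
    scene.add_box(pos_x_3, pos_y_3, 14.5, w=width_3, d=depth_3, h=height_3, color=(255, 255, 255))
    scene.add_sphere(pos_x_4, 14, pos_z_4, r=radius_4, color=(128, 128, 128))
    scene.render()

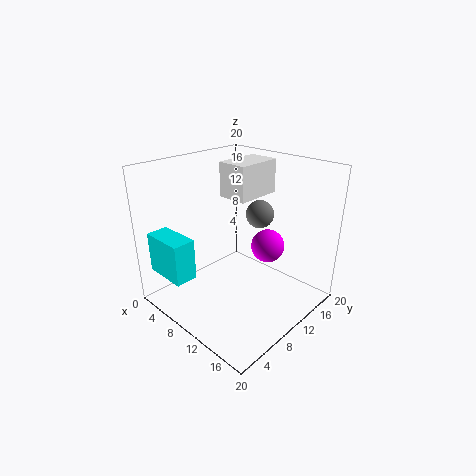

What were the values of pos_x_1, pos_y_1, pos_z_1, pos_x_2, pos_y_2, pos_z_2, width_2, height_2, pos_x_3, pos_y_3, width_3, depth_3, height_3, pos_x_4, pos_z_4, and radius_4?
pos_x_1 = 11, pos_y_1 = 15.5, pos_z_1 = 7, pos_x_2 = 2.5, pos_y_2 = 0.5, pos_z_2 = 6, width_2 = 6, height_2 = 5.5, pos_x_3 = 5, pos_y_3 = 11.5, width_3 = 4.5, depth_3 = 7, height_3 = 5, pos_x_4 = 10.5, pos_z_4 = 12.5, radius_4 = 2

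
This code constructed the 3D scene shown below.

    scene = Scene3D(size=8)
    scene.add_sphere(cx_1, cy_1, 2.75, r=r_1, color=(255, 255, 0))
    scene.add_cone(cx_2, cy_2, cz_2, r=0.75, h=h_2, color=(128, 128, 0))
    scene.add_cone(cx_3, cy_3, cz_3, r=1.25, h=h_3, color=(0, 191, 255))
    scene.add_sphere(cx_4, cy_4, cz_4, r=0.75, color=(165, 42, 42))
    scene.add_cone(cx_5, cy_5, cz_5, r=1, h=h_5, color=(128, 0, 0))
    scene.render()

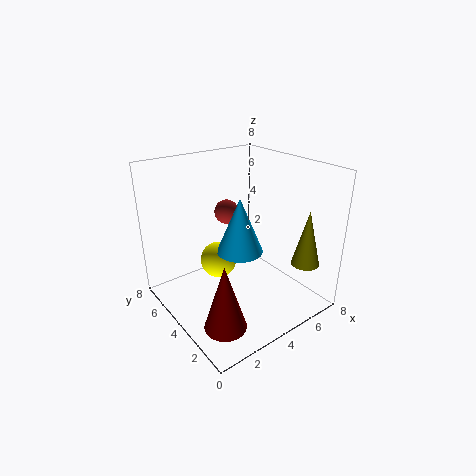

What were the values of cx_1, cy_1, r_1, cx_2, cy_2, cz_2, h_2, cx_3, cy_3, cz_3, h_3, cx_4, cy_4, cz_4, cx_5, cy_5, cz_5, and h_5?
cx_1 = 3, cy_1 = 4.5, r_1 = 1, cx_2 = 6.25, cy_2 = 1, cz_2 = 3, h_2 = 3, cx_3 = 3.75, cy_3 = 3.5, cz_3 = 3.5, h_3 = 3, cx_4 = 5, cy_4 = 6.5, cz_4 = 4.5, cx_5 = 1, cy_5 = 1, cz_5 = 1.5, h_5 = 3.25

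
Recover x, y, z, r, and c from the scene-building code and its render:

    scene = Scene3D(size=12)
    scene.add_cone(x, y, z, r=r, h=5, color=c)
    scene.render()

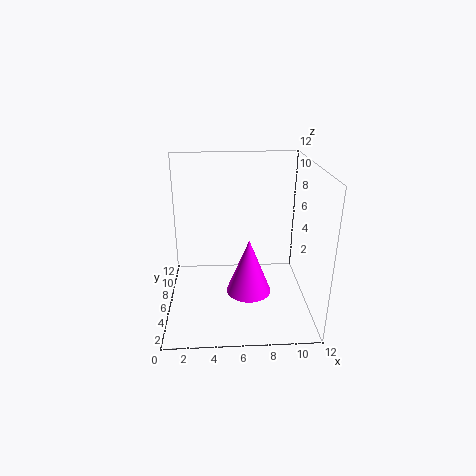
x = 7
y = 6.5
z = 0.5
r = 2
c = 'magenta'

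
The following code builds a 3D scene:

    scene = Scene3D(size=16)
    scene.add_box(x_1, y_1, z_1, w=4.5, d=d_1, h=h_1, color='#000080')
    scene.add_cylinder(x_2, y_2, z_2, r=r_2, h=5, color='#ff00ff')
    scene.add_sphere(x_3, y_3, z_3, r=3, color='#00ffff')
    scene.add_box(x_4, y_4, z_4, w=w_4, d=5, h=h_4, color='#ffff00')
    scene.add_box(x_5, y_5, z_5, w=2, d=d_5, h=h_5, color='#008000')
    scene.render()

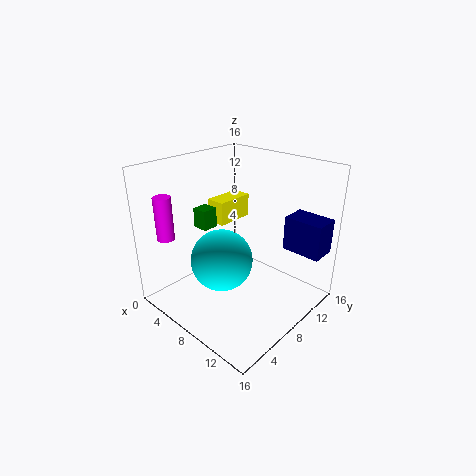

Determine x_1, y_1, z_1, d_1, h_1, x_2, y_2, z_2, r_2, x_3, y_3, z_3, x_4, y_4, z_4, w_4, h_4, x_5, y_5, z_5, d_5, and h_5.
x_1 = 11, y_1 = 12.5, z_1 = 6, d_1 = 3, h_1 = 4, x_2 = 1.5, y_2 = 3, z_2 = 7.5, r_2 = 1, x_3 = 10, y_3 = 3.5, z_3 = 8, x_4 = 0.5, y_4 = 10.5, z_4 = 7, w_4 = 2.5, h_4 = 3, x_5 = 0.5, y_5 = 8, z_5 = 7, d_5 = 2, h_5 = 2.5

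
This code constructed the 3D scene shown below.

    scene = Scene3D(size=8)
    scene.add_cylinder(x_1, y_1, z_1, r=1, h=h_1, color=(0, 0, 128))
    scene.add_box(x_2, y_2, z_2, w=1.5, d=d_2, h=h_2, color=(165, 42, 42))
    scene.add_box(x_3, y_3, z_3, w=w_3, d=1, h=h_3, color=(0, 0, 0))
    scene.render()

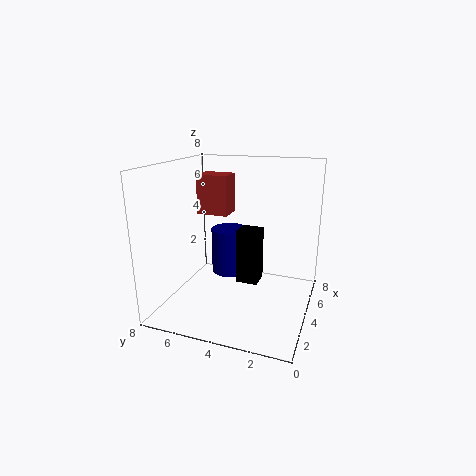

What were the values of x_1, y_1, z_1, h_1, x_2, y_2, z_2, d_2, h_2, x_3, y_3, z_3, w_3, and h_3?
x_1 = 4
y_1 = 4.5
z_1 = 2
h_1 = 2.5
x_2 = 6
y_2 = 5.5
z_2 = 4.5
d_2 = 2
h_2 = 2.5
x_3 = 1
y_3 = 2
z_3 = 3
w_3 = 1
h_3 = 2.5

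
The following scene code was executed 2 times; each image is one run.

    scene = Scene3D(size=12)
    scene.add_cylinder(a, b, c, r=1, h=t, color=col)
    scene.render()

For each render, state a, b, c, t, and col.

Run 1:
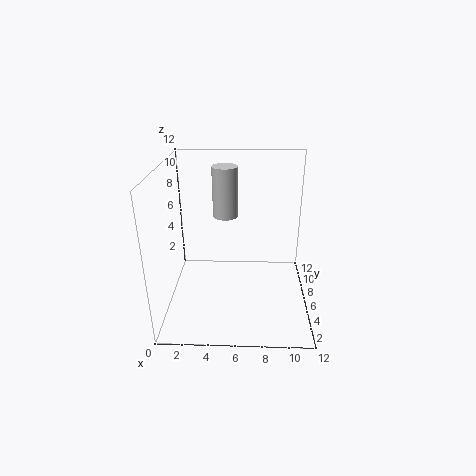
a = 5; b = 6; c = 8; t = 4; col = 'lightgray'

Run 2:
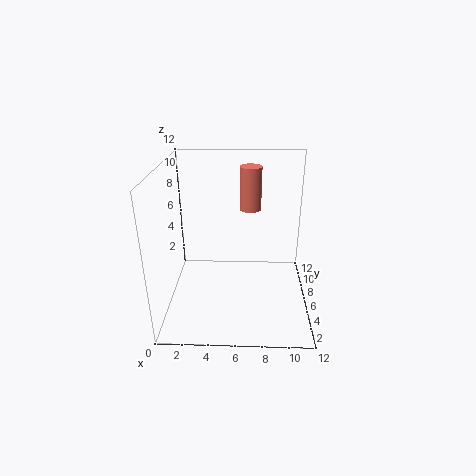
a = 7; b = 10; c = 7; t = 4; col = 'salmon'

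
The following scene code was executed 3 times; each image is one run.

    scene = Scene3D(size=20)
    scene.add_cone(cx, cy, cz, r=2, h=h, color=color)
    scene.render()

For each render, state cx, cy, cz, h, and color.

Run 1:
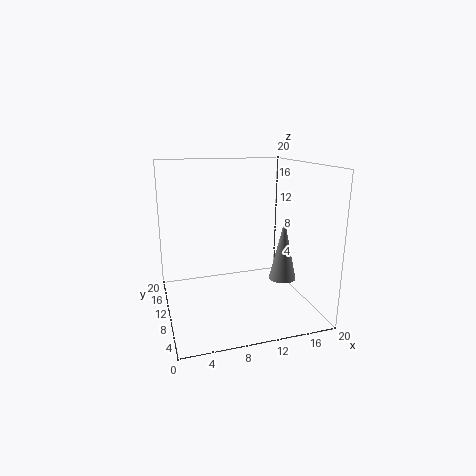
cx = 17; cy = 10; cz = 3; h = 9; color = 'gray'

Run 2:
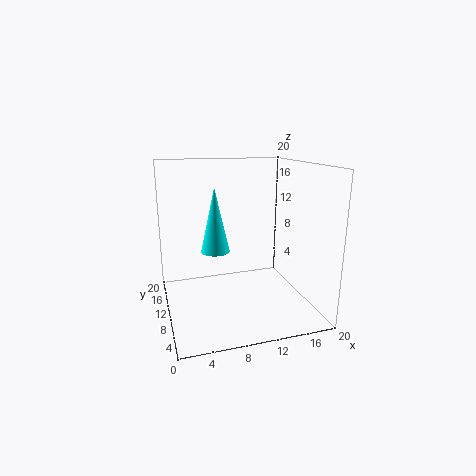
cx = 7; cy = 11; cz = 8; h = 9; color = 'cyan'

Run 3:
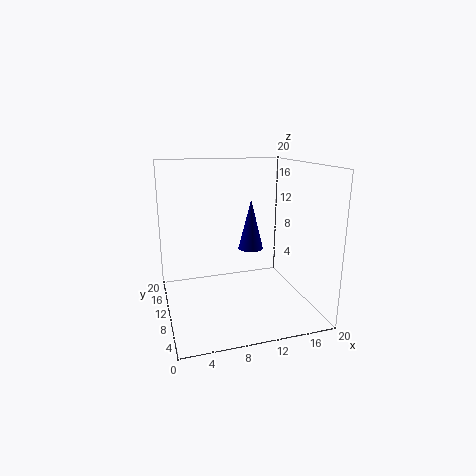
cx = 14; cy = 16; cz = 6; h = 8; color = 'navy'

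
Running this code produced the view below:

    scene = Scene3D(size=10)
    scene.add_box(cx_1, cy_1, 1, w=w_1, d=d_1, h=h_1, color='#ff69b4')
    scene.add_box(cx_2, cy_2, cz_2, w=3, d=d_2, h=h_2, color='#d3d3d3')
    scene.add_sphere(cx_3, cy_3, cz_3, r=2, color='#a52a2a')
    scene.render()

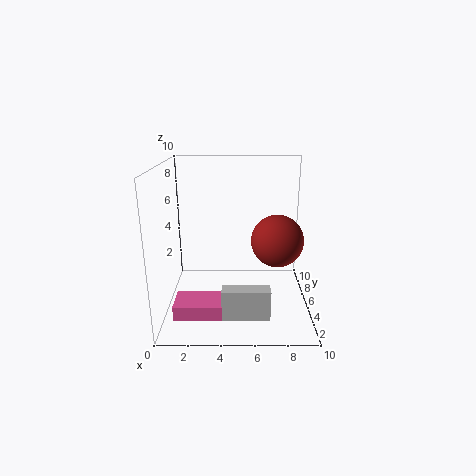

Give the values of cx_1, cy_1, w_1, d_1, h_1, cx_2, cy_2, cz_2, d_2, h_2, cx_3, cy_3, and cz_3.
cx_1 = 1; cy_1 = 1; w_1 = 3; d_1 = 2; h_1 = 1; cx_2 = 4; cy_2 = 1; cz_2 = 1; d_2 = 1; h_2 = 2; cx_3 = 8; cy_3 = 7; cz_3 = 4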